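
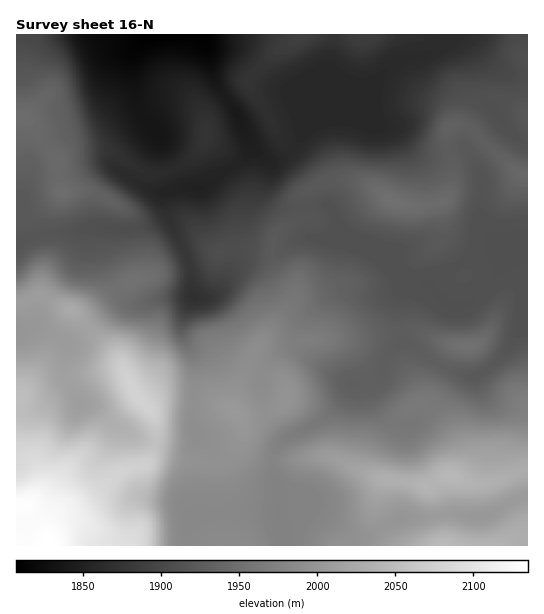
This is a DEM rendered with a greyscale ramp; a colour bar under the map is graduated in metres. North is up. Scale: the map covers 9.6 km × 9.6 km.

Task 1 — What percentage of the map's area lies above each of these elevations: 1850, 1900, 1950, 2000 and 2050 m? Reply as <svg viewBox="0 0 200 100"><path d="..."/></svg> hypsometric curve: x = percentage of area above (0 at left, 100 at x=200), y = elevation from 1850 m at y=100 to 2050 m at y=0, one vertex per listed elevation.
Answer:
<svg viewBox="0 0 200 100"><path d="M189 100l-37-25-69-25-42-25-27-25"/></svg>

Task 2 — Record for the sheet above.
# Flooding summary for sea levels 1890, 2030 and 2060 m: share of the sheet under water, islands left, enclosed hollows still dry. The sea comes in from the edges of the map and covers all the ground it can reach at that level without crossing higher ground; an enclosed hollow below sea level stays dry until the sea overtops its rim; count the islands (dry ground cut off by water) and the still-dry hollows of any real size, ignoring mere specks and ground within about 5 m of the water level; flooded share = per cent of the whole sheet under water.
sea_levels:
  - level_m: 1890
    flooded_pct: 22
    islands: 0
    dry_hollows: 0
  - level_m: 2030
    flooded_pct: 89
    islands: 1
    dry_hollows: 0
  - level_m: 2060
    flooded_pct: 94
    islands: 1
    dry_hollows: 0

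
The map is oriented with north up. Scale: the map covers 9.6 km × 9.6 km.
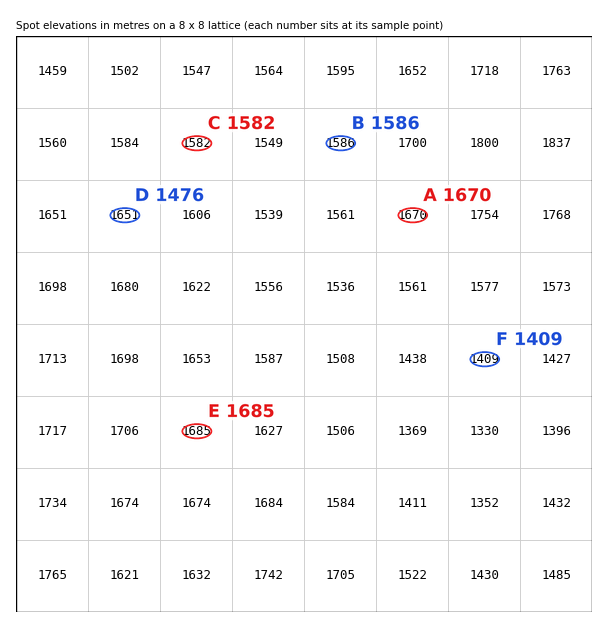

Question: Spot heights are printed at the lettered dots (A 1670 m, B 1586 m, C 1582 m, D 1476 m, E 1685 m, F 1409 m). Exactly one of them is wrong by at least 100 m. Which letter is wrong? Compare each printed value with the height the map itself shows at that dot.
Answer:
D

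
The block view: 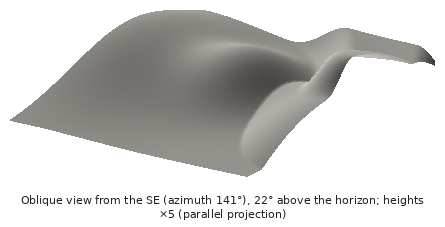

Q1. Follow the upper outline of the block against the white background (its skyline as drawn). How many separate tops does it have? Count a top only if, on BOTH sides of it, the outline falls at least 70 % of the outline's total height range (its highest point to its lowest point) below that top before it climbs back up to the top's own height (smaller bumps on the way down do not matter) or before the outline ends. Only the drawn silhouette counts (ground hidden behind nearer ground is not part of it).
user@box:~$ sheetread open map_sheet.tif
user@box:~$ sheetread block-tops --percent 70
0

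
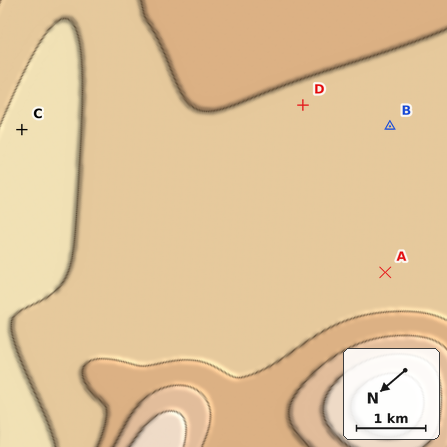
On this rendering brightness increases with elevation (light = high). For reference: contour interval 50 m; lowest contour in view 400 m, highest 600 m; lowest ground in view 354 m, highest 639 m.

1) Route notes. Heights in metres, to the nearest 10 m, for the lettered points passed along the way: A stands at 420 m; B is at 430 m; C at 380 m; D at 440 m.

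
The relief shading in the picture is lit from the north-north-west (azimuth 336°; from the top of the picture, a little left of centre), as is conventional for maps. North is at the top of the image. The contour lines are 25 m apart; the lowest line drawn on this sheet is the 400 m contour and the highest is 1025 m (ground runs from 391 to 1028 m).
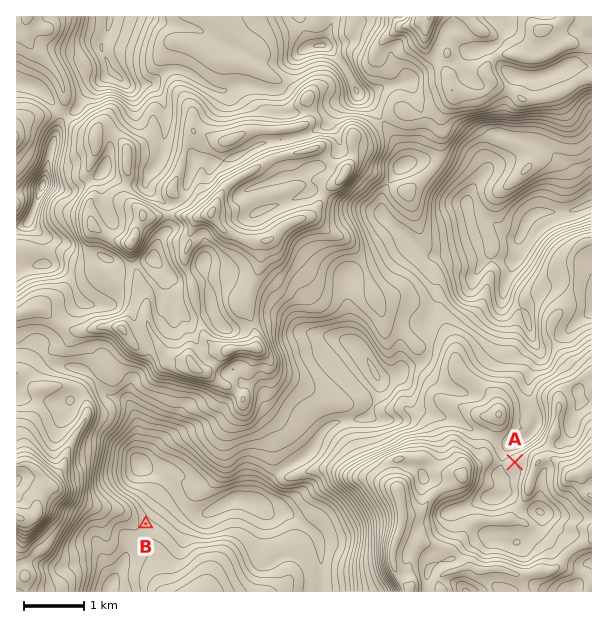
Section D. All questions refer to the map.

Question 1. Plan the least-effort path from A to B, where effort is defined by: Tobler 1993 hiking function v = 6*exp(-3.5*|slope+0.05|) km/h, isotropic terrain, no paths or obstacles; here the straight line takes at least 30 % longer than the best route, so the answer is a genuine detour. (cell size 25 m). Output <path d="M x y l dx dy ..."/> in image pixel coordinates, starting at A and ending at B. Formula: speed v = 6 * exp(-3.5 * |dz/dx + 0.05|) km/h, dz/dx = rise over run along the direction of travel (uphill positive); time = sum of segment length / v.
<path d="M515 462l-3-1-8 0-3-2-13-13-6-3-6 0-9-5-5-4-6-3-15 0-6 3-33 0-18 9-34 0-15 7-9 9-27 14-48 0-72 36-3 0-30 15"/>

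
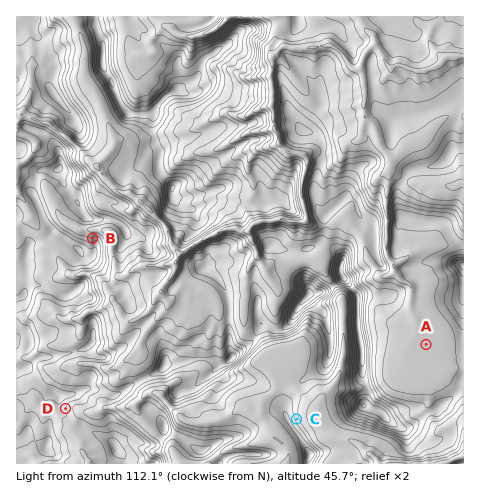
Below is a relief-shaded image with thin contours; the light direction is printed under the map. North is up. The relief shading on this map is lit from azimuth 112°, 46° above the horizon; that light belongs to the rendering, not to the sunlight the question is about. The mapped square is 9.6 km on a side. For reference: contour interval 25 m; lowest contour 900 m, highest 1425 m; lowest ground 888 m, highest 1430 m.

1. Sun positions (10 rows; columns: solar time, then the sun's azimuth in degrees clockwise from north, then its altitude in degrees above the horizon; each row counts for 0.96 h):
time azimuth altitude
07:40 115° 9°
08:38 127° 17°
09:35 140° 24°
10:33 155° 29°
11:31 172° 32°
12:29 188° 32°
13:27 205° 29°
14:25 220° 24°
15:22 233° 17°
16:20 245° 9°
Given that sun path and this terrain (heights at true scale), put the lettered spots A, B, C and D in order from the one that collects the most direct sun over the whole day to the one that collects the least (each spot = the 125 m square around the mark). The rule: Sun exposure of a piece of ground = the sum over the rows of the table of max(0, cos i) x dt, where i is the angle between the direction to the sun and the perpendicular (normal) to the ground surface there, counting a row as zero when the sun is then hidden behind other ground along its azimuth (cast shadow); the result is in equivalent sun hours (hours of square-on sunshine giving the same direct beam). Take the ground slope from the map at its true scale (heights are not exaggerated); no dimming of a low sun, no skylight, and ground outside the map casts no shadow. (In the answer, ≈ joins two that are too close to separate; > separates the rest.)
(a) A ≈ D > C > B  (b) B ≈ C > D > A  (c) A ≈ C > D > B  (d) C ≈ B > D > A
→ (a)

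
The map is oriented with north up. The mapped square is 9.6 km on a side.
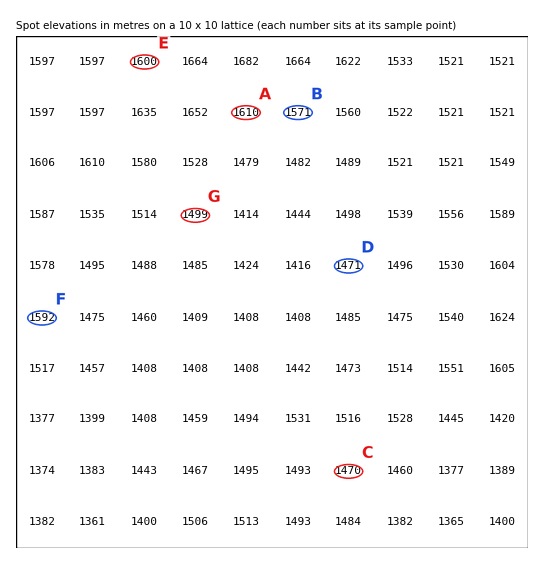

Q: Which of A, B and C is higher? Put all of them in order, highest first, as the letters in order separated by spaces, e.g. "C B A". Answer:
A B C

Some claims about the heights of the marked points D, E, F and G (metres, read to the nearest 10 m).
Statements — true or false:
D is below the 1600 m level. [true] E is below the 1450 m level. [false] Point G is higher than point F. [false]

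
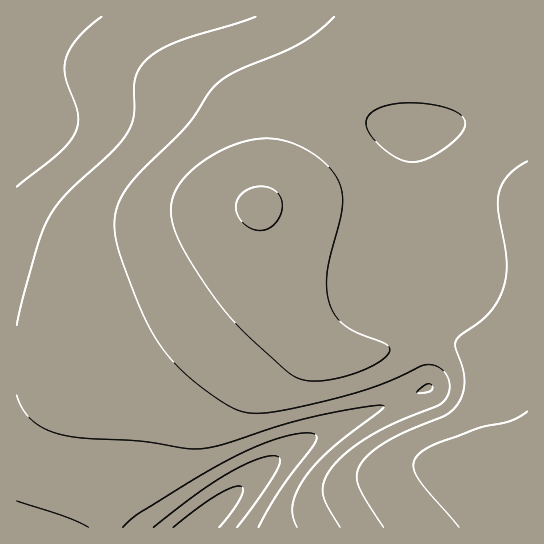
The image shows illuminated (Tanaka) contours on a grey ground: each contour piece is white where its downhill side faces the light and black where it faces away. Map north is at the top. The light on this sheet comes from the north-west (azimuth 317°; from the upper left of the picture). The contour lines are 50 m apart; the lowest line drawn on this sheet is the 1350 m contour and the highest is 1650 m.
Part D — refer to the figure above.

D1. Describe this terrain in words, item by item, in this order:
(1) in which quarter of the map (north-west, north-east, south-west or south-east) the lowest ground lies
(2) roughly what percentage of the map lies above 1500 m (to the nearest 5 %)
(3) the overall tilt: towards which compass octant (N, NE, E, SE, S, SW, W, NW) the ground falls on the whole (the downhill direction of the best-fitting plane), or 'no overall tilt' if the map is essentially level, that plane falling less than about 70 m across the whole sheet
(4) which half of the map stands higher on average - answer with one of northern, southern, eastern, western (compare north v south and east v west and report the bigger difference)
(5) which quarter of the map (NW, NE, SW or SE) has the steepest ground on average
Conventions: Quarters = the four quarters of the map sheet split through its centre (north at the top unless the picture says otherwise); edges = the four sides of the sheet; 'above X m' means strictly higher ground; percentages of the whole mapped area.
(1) The lowest point lies in the south-west quarter of the map.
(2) Ground above 1500 m makes up about 80 % of the sheet.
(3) The general tilt is down to the west (the land rises towards the east).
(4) The eastern half stands higher on average than the western half.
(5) The steepest ground, on average, is in the south-east quarter.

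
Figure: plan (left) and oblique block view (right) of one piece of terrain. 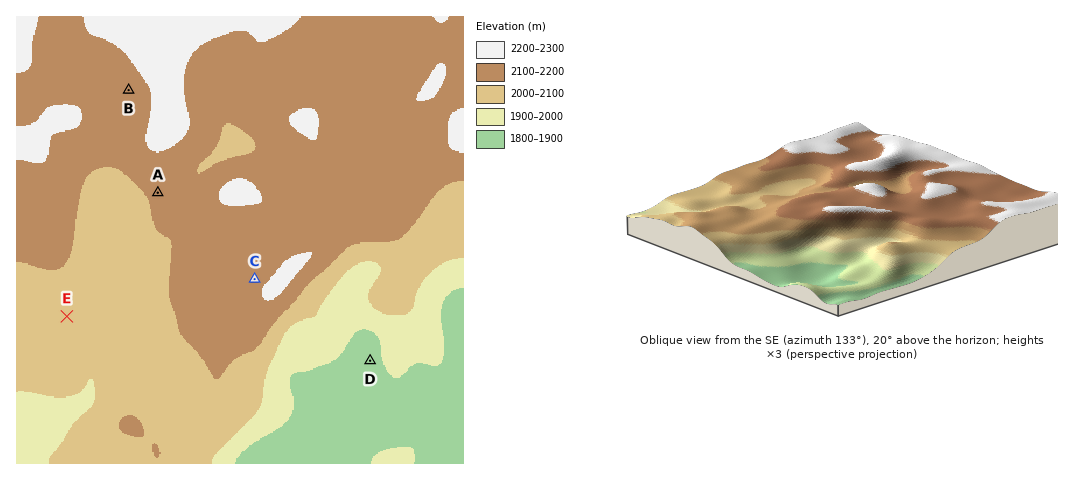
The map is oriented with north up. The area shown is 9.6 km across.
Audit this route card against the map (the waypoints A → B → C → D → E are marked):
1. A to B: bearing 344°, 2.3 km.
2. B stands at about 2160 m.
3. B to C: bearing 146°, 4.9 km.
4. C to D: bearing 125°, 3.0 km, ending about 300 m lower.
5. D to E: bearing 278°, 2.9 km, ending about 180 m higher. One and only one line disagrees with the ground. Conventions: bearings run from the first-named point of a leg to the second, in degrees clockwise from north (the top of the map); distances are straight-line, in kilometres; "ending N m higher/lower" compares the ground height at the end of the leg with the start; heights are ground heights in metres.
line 5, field distance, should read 6.6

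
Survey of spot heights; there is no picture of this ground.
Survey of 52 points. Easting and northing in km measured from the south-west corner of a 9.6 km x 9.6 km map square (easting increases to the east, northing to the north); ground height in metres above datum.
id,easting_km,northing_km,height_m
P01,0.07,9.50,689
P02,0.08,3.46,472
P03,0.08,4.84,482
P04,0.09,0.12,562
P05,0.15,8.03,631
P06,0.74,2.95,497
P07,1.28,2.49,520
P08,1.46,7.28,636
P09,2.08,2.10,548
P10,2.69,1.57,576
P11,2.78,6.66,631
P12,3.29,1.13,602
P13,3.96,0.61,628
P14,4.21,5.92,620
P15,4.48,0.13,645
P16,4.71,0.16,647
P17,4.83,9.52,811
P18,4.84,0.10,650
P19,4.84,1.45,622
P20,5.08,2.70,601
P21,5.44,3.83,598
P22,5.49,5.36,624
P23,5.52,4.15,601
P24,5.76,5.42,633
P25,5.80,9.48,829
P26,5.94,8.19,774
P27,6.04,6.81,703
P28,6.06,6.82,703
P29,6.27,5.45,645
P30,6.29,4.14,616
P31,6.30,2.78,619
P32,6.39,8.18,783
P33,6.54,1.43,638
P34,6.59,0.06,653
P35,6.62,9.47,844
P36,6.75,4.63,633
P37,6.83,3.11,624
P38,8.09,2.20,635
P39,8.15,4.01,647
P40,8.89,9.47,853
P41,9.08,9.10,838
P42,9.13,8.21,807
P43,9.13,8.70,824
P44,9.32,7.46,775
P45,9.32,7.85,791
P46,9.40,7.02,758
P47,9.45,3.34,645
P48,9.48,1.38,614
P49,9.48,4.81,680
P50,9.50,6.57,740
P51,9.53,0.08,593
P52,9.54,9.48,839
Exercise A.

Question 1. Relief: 470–860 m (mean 645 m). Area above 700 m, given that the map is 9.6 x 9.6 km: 22.7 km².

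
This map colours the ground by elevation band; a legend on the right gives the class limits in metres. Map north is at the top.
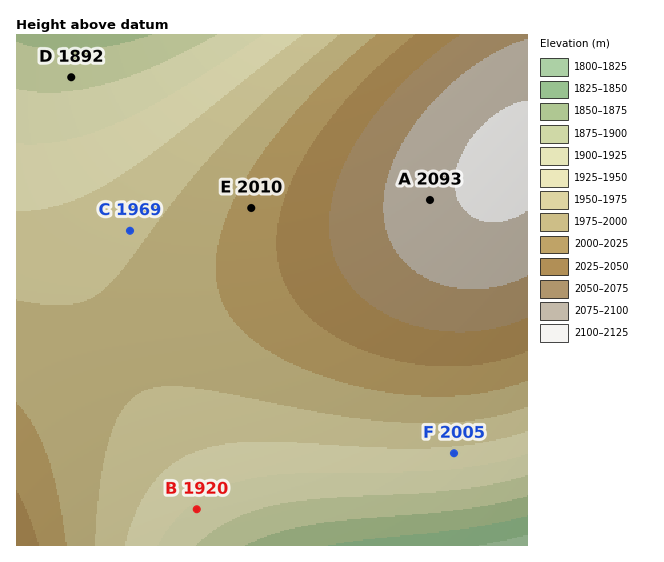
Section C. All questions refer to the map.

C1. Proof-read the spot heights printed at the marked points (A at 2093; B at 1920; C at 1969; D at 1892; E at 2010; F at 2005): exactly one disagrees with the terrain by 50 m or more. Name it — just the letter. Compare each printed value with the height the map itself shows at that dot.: F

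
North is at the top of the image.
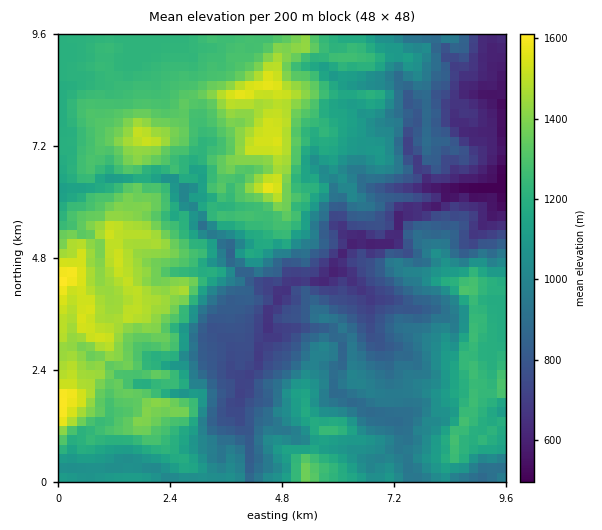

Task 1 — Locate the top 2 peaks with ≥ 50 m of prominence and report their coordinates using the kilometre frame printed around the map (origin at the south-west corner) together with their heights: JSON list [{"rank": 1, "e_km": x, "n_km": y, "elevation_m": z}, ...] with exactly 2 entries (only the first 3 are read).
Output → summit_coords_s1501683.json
[{"rank": 1, "e_km": 4.56, "n_km": 6.34, "elevation_m": 1609}, {"rank": 2, "e_km": 3.94, "n_km": 8.36, "elevation_m": 1588}]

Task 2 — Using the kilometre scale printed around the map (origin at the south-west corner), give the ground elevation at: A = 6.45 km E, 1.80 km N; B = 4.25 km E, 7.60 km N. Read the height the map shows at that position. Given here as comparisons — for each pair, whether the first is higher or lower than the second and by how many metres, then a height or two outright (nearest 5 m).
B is higher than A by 580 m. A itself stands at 910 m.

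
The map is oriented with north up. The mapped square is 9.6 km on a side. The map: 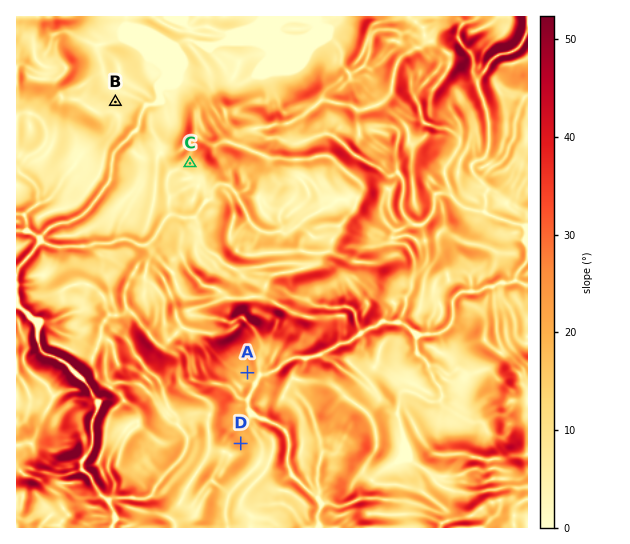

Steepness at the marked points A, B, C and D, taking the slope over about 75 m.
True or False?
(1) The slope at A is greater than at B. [True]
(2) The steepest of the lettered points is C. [False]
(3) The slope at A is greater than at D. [False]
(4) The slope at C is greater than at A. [False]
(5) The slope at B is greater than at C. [False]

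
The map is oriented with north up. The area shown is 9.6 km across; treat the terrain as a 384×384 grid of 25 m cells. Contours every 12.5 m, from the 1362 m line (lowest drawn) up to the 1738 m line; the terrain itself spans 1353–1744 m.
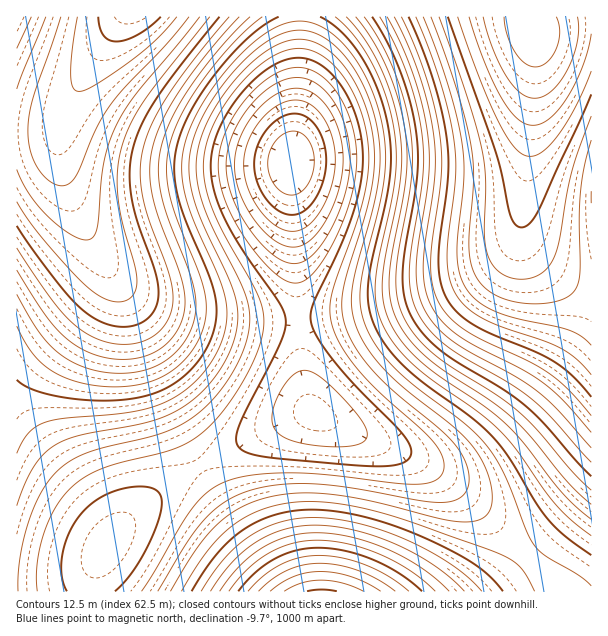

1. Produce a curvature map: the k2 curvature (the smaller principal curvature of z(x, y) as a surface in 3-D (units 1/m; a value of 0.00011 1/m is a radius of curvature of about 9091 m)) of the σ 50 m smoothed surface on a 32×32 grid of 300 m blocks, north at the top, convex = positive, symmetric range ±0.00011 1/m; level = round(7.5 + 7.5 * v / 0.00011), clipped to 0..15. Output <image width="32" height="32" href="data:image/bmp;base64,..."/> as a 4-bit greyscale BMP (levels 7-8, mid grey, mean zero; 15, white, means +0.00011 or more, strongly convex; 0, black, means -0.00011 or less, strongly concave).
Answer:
<image width="32" height="32" href="data:image/bmp;base64,Qk12AgAAAAAAAHYAAAAoAAAAIAAAACAAAAABAAQAAAAAAAACAAATCwAAEwsAABAAAAAAAAAAAAAAABEREQAiIiIAMzMzAERERABVVVUAZmZmAHd3dwCIiIgAmZmZAKqqqgC7u7sAzMzMAN3d3QDu7u4A////AFVURENFVniau6mYZVRERERVVURDNFZniZmZh2VEMzREZVVEQzRFVniIh2ZUMzMzRGZVVEMzRFVnd3ZUQzMzNEVmZlVEMzNEVmZVQzIiMzRVZmZlRDMzNEVVQzIiIjNFVlZmZVQzMjMzQzIhERI0RWdVVmZUQyIiIyIRAAESNFZ4VVVmVUMzIjMiEQARI0VmeFVWZmZVRDNEMyISIzRVZndFVmd3ZlVEREMyIzRVVWZnRVZ3iHdlVUQzMzRWZmZmZlVneImIdlVDIzRFZ4d2ZmZWZ4mZmHZUMiI0VniYh2ZVVniaqqmHVDESNGeKqph2VWeJmqqph1QhAjVnm7uph2VniJmqqYZTIAI1aJu7uodld4iImZmGUxABNWiauqqYdXd3eIiIdkMQATVomqqZmHaId3d3d3ZCEAE1Z4mZmYh2iHd3ZmZlQgABNGeIiIiHdoiHdmZVVUIAATRmd3d3d3aYh3ZVREQyAAE0VmZmZ3dmmYd2VDMzIgABJEVVVmZmZZmHZlQzMyIAACREVVZmZmaZh3ZVREMyAAAkRVVmZ3d2mIdmZVVUQgAAJFVWZ3d3d4h3ZmZmVUIAACRVZnd4iIiId2ZmZmZCEAEkVmd3iJmYh3d3d3d2QxABJFZneImZmXd3d3iIdlMQASRWZ4iZqqp3d3iJmHZTIAE0VmeImau6"/>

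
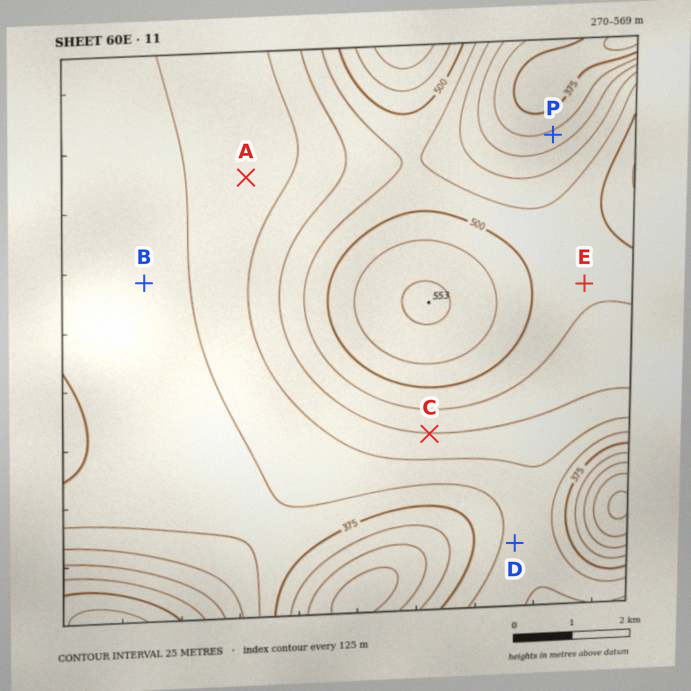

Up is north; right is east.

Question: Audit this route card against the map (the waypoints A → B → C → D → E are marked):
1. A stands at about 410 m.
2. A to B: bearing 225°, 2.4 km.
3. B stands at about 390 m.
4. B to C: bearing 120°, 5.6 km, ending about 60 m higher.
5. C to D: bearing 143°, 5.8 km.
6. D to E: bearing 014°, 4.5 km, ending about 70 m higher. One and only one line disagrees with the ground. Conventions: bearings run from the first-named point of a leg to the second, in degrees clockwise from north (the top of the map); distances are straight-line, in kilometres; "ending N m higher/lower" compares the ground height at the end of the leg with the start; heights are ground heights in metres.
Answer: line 5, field distance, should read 2.4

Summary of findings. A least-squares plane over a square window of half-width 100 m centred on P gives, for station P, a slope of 5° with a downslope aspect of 336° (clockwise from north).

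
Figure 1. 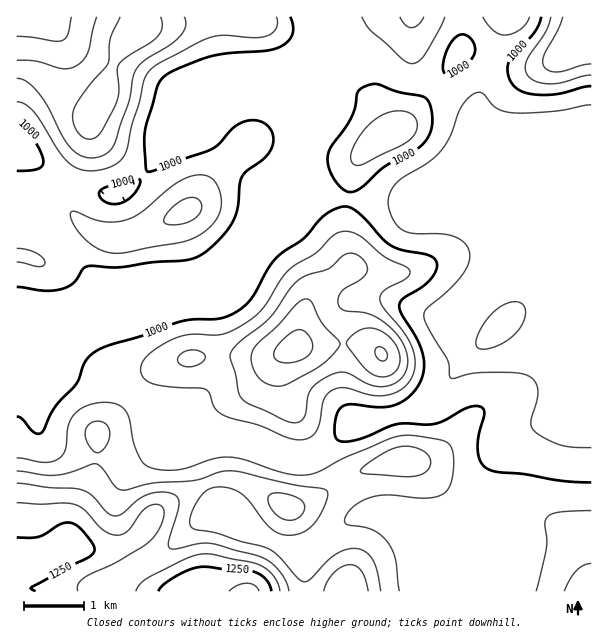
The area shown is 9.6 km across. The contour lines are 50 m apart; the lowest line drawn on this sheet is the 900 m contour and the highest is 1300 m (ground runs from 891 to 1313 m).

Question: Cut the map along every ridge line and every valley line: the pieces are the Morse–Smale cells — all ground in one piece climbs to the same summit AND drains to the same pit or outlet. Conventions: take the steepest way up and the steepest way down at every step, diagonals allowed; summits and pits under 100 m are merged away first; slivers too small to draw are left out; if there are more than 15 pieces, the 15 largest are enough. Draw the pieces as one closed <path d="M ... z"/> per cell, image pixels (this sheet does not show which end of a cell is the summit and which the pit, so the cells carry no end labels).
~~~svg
<path d="M506 16l-107 0-21 10-14 18-17 16-42 16-17 10 8 10 8 17-8 51-6 22 52 13 59 3 21 10 10 0 26-6 34 0 8-3-6 7 0 8 10 39 0 10-54 51 0 12 2 11 8 16 6 6-9 6-15 21-14 14-14 6-36 10-22 2-33 29-17 7-21-1-24-11-21-6-31-1-15 3 4 16 18 45 7 9-11 2-12 6-41 36-25 14-21 14-4 4 1 4 482-1 0-441-13 0-31 6-14 7-19 23-6-8-23-17-10-36 0-18z"/><path d="M398 16l-381 0-1 320 8 1 26-5 49-19 24-13 81-4 20-6 10-14 7-21 49-72 5-12 9-58-8-17-8-10 17-10 42-16 17-16 14-18z"/><path d="M294 186l-4 0-8 8-14 24-27 37-7 21-10 14-20 6-81 4-34 18-53 18 6 5 8 15 15 11 42 12 24 13 13 11 35 36 9 5 21-5 21 0 18 3 37 15 21 1 17-7 33-29 22-2 36-10 14-6 14-14 15-21 9-6-6-6-8-16-2-11 0-12 54-51 0-10-10-39 0-8 4-4-40 0-26 6-10 0-21-10-59-3z"/><path d="M27 337l-11 1 0 253 92 1 1-4 16-12 40-24 35-32 12-6 11-2-7-9-24-61-6 2-16-10-11 5-18 13-16 6-32 0-28-7-15-7-12-15 4-49-6-26z"/><path d="M591 16l-84 0-2 2-27 83-2 24 10 36 23 17 6 8 19-23 14-7 44-7z"/><path d="M35 336l-10 0 5 3 2 6 10 35-4 49 12 15 15 7 21 6 39 1 16-6 24-16 10-1-31-32-13-11-24-13-42-12-15-11-8-15z"/>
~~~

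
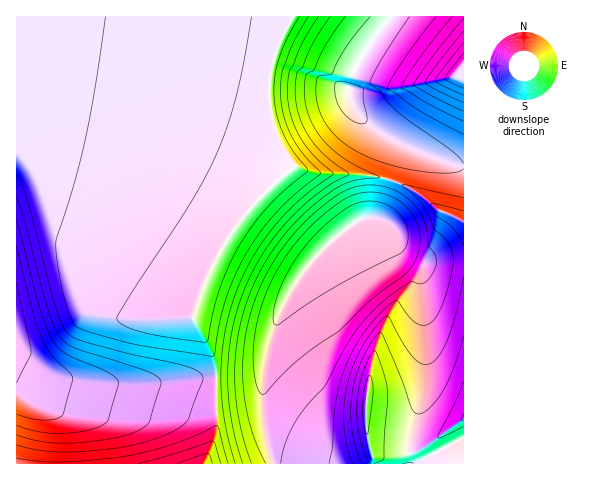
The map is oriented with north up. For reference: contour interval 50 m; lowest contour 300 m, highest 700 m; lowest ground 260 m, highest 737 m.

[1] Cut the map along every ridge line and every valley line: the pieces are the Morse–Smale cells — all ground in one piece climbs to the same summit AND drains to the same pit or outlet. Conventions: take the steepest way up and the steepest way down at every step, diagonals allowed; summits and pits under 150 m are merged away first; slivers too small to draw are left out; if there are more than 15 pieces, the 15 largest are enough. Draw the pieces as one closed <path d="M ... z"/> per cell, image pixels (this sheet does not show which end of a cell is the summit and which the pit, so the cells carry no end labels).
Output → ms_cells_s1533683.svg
<path d="M389 16l-373 1 0 135 73 16 49 16 47 23 28 20 13 14-20 37-13 36 0 6 17 28 6 19 1 58-3 13-10 26 69-1-10-45 0-41 7-37 12-32 10-20 17-23 26-27 23-18 18-3 6-9 13-39 3-22-5-6-17-11-17-14-7-11-4-17 9-24 31-44z"/><path d="M21 152l-5 1 0 310 187 1 8-16 6-23-1-58-6-19-17-28 0-6 13-36 20-36-1-4-40-31-47-23-49-16z"/><path d="M396 141l-2 0 4 6 0 13-18 53-4 4-15 2-13 8-33 31-23 30-16 34-8 27-5 28 0 41 10 46 191-1 0-297-31-9z"/><path d="M463 16l-73 0-33 48-9 24 5 20 7 8 16 14 36 19 46 16 6 0z"/>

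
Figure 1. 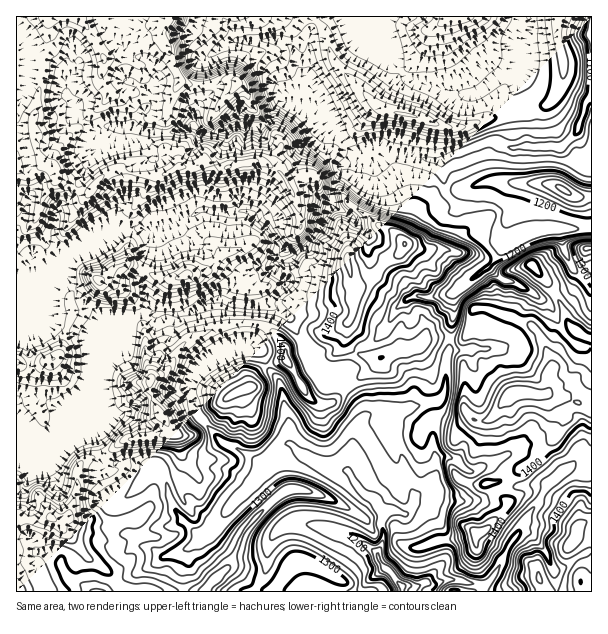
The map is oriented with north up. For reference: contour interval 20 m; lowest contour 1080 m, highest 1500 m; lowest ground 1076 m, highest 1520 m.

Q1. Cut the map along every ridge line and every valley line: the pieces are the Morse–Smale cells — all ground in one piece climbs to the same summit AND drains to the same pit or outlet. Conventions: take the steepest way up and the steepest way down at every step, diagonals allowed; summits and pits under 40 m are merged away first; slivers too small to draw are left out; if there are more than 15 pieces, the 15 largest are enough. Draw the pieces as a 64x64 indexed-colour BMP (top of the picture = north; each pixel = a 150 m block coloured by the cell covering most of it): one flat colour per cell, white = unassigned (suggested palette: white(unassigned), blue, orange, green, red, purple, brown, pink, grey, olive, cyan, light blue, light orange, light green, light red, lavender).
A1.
<image width="64" height="64" href="data:image/bmp;base64,Qk12CAAAAAAAAHYAAAAoAAAAQAAAAEAAAAABAAQAAAAAAAAIAAATCwAAEwsAABAAAAAAAAAA////ALR3HwAOf/8ALKAsACgn1gC9Z5QAS1aMAMJ34wB/f38AIr28AM++FwDox64AeLv/AIrfmACWmP8A1bDFAJmZmZmZkDMzMzMzMzM2ZmZmZmZmZmZmZmZmAAAAAAAAmZmZmZmfMzMzMzMzMzZmZmZmZmZmZmYAAAAAAAAAAACZmZmZmf//MzMzMzMzM2ZmZmZmZmZmZmAAAAAAAAAAAJmZmZn/////MzMzMzMzZmZmZmZmZmZmYAAAAAAAAAAAmZmZn///////MzMzMzNmZmZmZmZmZmZmAAAAAAAAAACZmZmf////////MzMzM2ZmZmZmMzZmZmAAAAAAAAAAAJmZmf////P///8zMzMzNmZmZjMzNmZmYAAAAAAAAAAAmZmf////MzMz8zMzMzMzNjMzMzM2ZmZgAAAAAAAAAACZmZn///8zMzMzMzMzMzMzMzMzMzZmZgAAAAAAAAAAAJmZmf///zMzMzMzMzMzMzMzMzMzZmZgAAAAAAAAAAAAmZmZn///MzMzMzMzMzMzMzMzMzZmZgAHd3cAAAAAAAAJmZmf///zMzMzMzMzMzMzMzMzZmZmcAd3d3RAAAAAAAmZmZ////8zMzMzMzMzMzMzMzZmZmZ3d3d3d0RERAAAAJmZn/////MzMzMzMzMzMzMwBmZmZ3d3d3d3d0REQAAAmZmZ///zMzMzMzMzMDMzMAAGZmZnd3d3d3d3dEREAAAJmZmZMzMzMzMzMzAAAzAAAAZmZmd3d3d3d3d3REREAAmZmZiDMzMzMzMwAAAAAAAABmZmd3d3d3d3d3d0REQAAJmZmIiIiDMzMwAAAAAAAAAAZmZ3d3d3d3d3d3dERAAACZmYiIiIgzMwAAAAAAAAAABmZnd3d3d3d3d3d3REAAAJmZmIiIgzMwAAAAAAAAAAAAZmd3d3d3RHd3d3dEQAAAmZmYiIiIMzAAAAAAAAAAAAAAAAd3d3RER3d3dERLALu5mZiIiIiIMAAAAAAAAAAAAAAAAAB3dEREd3d0REu7u7u5mIiIiIgAAAAAAAAAAAAAAAAAAAd0RERERERES7u7u7mYiIiIiAAAAAAAAAAAAiAAAAAAB3RERERERERLu7u7u5iIiIiIgAAAAAAAAAIiIgAAAAAHdEREREREREu7u7u7mIiIiIiIAAAAAAAAIiIiIAAAAAd0RERERERES7u7u7u4iIiIiIiIAAAAAAAiIiIiIAAAB3RERERERERLu7u7u7uIiIiIiIiIAAAAAiIiIiIiIgAHdEREREREREu7u7u7u4iIiIiIiIiAAAACIiIiIiIiIiRERERERERES7u7u7u7uIiIiIiIiIAAACIiIiIiIiIiJERERERERERLu7u7u7sAiIiIiIiIgAACIiIiIiIiIiIiREREREREREu7u7uwAAAAAAAIiIiAACIiIiIiIiIiIiJERERERERES7u7uwAAAAAAAAAAAAACIiIiIiIiIiIiIkRERERERERLu7uwAAAAAAAAAAAAAAAiIiIiIiIiIiIiREREREREREu7u7AAAAAAAAAAAAAAAAIiIiIiIiIiIiIkREREREREARG7sAAAAAAAAAAAAAAAIiIiIiIiIiIiIiIkREREREABERGwAAAAAAAAAAAAAAAiIiIiIiIiIiIiIiJEREREQAEREREAAAAAAAAAAAAAABEiIiIiIiIiIiIiIiREREQAARERERAAAAAAAAAAAAAAERIiIiIiIiIiIiIiJERERAABERERERAAAAAAAAAAAAARESIiIiIiIiIiIiIkREREAAEREREREQAREAAAAAAAAREREiIiIiIiIiIiIiqqqqqqoREREREREREREAAAAAARERESIiIiIiIiIiIiKqqqqqqhEREREREREREREREREREREREiIiIiIiIiIiKqqqqqqqERERERERERERERERERERERESIiIiIiIiqqqqqqqqqqoRERERERERERERERERERERERIiIiIiIiKqqqqqqqqqqhERERERERERERERERERERERESIiIiIiIqqqqqqqqqqqERERERERERERERERERERERERIiIiIiIqqqqqqqqqqqoRERERERERERERERERERERERESEiIiIiqqqqqqqqqqqhEREREREREREREREREREREREREREiJVVaqqqqqqqqqqERERERERERERERERERERERERFVEVVVVVVVqqrKqqqqoRERERERERERERERERERERERFVVVVVVVVVVVXMzMzMqhERERERERERERERERERERERFVVVVVVVVVVVVVzMzMyqERERHd3d0REREREREREREREVVVVVVVVVVVVVzMzMzMoREREd3d3dEREREREREREREVVVVVVVVVVVVVXMzMzMyhEREd3d3d3RERERERERERERVVVVVVVVVVVVVczMzMzKERER3d3d3dERERERERERERVVVVVVVVVVXuVVXMzMzMwRER3d3d3RERERERERERERFVVVVVVVXu7u7uVVzMzMzBERHd3d3REREREREREREREVVVVVVV7u7u7u7lXMzMzMEREd3d3d0RERERERERERERVVVVVV7u7u7u7u7szMzMwR3d3d3d3RERERERERERERFVVVVVXu7u7u7u7uzMzMzB3d3d3d3REREREREREREREVVVVVVe7u7u7u7u7MzMzMHd3d3d3dERERERERERERERVVVVVe7u7u7u7u7uzMzMzd3d3d3d0RERERERERERERFVVVVV7u7u7u7u7u7MzMzN3d3d3d3RERERERERERERERVVVVXu7u7u7u7u7szMzM"/>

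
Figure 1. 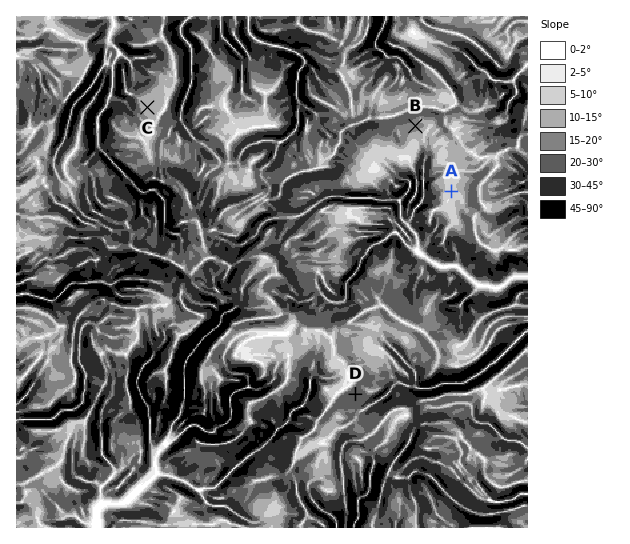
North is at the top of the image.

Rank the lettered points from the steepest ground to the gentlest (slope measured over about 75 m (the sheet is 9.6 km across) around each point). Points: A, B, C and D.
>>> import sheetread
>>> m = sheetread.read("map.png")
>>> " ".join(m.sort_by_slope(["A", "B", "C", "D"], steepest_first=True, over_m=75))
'D B C A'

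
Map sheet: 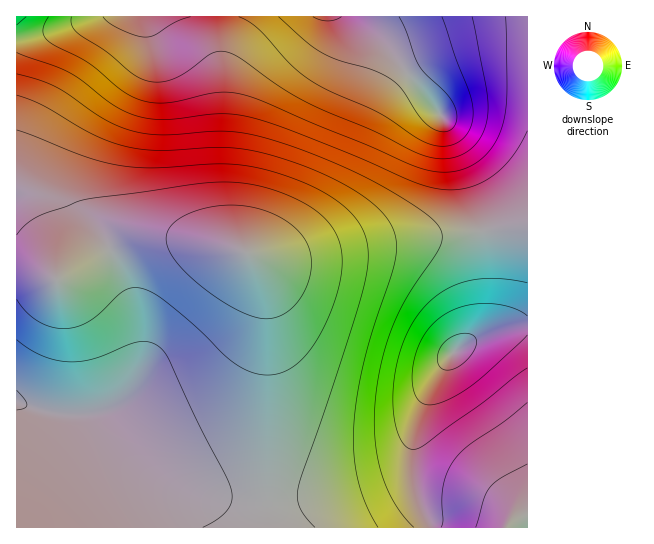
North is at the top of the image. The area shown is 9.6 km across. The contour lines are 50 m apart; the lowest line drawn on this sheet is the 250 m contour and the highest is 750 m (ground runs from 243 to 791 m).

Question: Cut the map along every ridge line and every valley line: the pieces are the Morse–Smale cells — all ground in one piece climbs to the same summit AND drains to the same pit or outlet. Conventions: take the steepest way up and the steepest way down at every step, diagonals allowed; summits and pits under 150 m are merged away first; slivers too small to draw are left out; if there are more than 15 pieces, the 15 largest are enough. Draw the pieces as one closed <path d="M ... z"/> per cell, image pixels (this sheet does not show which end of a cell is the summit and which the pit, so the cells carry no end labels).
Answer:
<path d="M527 16l-511 1 1 511 251-1-1-228-7-29-9-15 14 4 25 0 95-18 142-14z"/><path d="M527 227l-142 14-95 18-25 0-14-4 9 15 7 29 2 229 237 0 7-7 15-6z"/><path d="M527 516l-14 5-6 6 20 1z"/>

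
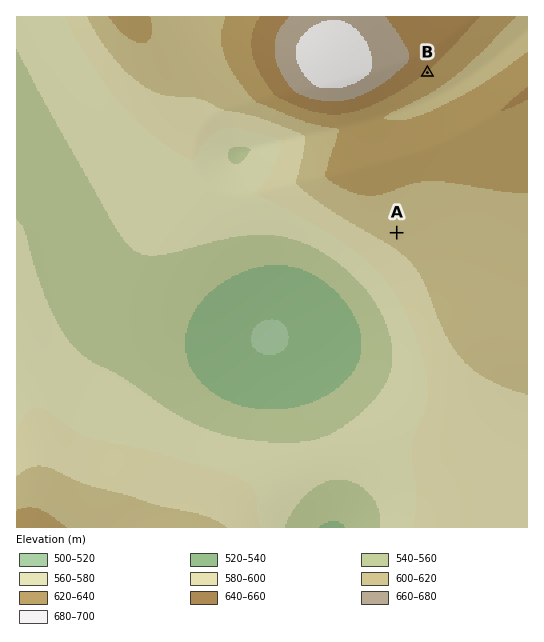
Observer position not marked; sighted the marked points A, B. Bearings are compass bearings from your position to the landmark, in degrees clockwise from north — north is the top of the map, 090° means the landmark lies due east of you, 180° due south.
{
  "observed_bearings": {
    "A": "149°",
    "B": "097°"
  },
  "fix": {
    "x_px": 290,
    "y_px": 56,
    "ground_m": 675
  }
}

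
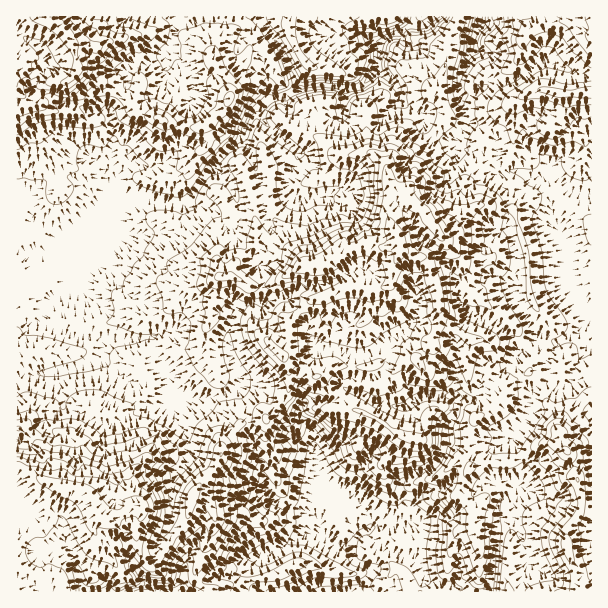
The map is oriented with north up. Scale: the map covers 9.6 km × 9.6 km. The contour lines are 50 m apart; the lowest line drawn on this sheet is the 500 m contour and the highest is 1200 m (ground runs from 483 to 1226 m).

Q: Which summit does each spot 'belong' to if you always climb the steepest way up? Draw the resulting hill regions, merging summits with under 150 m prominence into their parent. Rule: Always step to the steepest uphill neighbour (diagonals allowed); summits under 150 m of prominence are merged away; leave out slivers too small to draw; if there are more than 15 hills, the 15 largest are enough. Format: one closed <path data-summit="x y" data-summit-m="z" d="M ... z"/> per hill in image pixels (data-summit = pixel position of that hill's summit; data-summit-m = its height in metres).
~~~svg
<path data-summit="102 516" data-summit-m="1226" d="M551 170l-11 8-6 0-19-8-9 0-7 6 1 6 10 13-2 29 9 31 0 44 18 34 5 3-12 13-16 13-9 2-11-3-5 5-9 30-5 4-16-1 0 11-12 18 0 16-6 15-16 13-9 2-12 8-2 12 6 12 9 7 1 9-14 6-31 0-11 6-10 14-24-16-4-10-5-5-24-12-15-3-8-8-5-8-3-22-12-33-2-14-6-18-6-11-15 8-33 1-9 5-8 0-5-4 2-26-11-19-5-16-41 0-9 3-4-3-30-3-23-6-8-7 5-6 4-13 5-6 8-1 7-5 13-30 36-36 8-18-63 26-21 21-22-1-1 339 469 1 5-10 3-16 3-53 3-10 7-9 12-7 5-8 0-14-11-22 0-5 17-24 1-16 16-18 12 8 5 0 9-9 15 0 5-2 0-185-11 1-14-6z"/><path data-summit="396 234" data-summit-m="1192" d="M285 96l-13 2-15 10-10 12-5 17 11 22 5 21-4 4-20 5 4 14 0 7-2 2-15 4-11-6-13-2-8-4-10 1-26-5-18 0-7 4-7 6-6 14-36 36-13 30-7 5-8 1-5 6-4 13-5 6 8 7 23 6 30 3 4 3 9-3 41 0 5 16 11 19-2 26 5 4 8 0 9-5 33-1 15-8 6 11 6 18 2 14 12 33 3 22 5 8 8 8 15 3 24 12 5 5 4 10 24 16 5-9 16-11 31 0 14-6-1-9-9-7-6-12 2-12 12-8 9-2 16-13 6-15 0-16 12-18 0-11 16 1 5-4 9-30 5-5 11 3 9-2 16-13 12-13-5-3-13-24-6-16 1-38-9-31 2-29-10-13-1-6 6-6-10-16-36-4-3-10-13 0-8-2-9-10-2-14-7-5-10-3-8-8-18 23-30 1-9-8-6 6-34-2-14-11z"/><path data-summit="50 17" data-summit-m="1200" d="M258 16l-241 0-1 235 23 2 21-21 75-32 18 0 26 5 7-1 28-42 27-24 9-24 19-14 18-4 11-9-20-42z"/><path data-summit="591 17" data-summit-m="1065" d="M591 16l-111 0 0 8-8 17 0 10-10 18-4 11 0 13 8 24 0 8-9 15 0 7 2 3 36 4 11 16 15 2 13 6 6 0 11-8 16 17 14 6 10-1z"/><path data-summit="567 546" data-summit-m="1078" d="M591 378l-19 1-9 9-5 0-12-8-16 18-1 16-17 24 0 5 11 22 0 14-5 8-18 13-2 7-4 48-4 27-4 10 106-1z"/>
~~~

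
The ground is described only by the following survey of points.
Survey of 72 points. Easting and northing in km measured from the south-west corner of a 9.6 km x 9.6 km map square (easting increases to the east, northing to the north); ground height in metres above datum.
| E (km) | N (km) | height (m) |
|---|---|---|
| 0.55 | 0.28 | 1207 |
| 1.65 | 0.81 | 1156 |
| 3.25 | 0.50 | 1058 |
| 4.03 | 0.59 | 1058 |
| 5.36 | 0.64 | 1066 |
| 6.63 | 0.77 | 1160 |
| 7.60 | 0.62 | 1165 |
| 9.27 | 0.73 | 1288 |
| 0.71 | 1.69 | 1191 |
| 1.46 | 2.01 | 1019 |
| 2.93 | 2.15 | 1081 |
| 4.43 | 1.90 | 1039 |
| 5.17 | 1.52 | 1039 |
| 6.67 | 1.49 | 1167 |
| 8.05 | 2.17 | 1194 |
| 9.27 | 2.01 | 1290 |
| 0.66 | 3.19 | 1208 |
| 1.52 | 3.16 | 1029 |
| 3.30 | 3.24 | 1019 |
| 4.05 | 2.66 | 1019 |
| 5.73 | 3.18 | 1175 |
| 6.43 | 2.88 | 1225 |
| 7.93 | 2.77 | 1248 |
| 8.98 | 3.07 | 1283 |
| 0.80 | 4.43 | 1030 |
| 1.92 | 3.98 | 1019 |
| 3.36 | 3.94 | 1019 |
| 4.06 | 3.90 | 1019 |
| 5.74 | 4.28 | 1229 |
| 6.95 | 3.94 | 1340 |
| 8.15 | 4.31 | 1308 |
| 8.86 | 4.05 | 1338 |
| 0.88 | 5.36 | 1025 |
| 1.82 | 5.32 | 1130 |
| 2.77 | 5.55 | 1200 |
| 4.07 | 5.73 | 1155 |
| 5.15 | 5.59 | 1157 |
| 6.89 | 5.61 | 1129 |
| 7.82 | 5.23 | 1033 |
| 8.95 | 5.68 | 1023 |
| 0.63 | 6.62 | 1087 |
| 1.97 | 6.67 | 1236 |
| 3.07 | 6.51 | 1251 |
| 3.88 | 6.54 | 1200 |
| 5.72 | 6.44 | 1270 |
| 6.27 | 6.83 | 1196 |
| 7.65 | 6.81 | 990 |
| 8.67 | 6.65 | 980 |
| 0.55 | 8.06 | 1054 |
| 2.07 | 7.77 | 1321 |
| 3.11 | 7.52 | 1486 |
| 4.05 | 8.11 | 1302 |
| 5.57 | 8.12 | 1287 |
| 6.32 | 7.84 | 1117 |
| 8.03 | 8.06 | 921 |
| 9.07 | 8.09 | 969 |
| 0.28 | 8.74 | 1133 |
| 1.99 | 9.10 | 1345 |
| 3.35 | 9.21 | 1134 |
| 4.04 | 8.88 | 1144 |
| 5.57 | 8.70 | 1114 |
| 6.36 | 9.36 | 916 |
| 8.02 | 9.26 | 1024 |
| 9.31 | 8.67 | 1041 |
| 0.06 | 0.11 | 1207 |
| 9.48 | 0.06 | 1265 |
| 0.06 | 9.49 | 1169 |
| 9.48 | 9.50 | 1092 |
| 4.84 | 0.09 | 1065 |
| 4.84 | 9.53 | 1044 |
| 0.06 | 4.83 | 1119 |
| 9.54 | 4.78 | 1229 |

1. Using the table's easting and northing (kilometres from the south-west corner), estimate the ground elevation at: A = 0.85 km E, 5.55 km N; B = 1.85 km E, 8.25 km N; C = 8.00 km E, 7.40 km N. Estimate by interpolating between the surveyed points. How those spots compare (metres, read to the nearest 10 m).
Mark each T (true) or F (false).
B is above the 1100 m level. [T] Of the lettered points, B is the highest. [T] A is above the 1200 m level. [F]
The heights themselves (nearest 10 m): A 1010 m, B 1280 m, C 970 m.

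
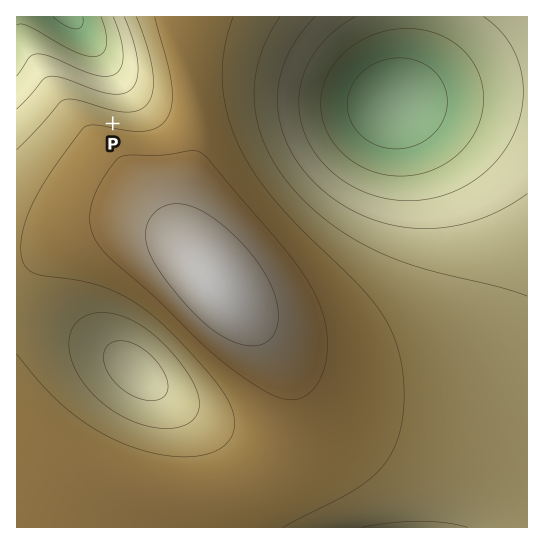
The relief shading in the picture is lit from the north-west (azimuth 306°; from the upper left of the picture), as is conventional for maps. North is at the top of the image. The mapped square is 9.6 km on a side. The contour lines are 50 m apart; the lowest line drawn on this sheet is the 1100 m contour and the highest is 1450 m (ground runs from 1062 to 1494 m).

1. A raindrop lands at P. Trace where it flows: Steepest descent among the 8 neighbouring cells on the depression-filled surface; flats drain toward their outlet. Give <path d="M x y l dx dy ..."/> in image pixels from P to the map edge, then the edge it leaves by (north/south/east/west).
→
<path d="M113 123l0-49-14-17-2-6-8-9-3-5-16-20"/>
exit: north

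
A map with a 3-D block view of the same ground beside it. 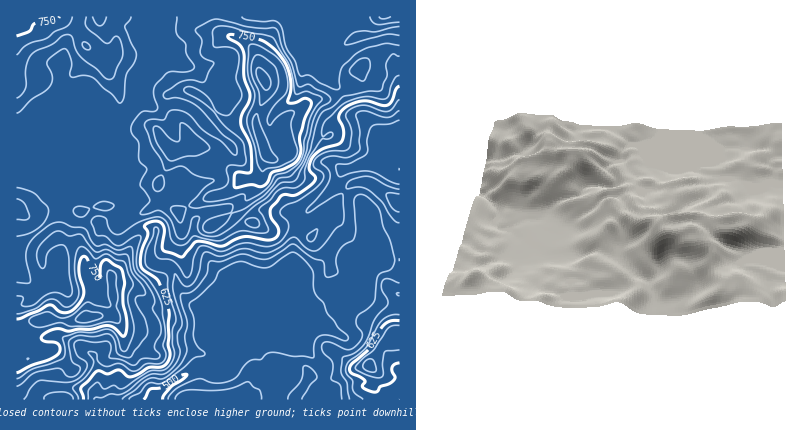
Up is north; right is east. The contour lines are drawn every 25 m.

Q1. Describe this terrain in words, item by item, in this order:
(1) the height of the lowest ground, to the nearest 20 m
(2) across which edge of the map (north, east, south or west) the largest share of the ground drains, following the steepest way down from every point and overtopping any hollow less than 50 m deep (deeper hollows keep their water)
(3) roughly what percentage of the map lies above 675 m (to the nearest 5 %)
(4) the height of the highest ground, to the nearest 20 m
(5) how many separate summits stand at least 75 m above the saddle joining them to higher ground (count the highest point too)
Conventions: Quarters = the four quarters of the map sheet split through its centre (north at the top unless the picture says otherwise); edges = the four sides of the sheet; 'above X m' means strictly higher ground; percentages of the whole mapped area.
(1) The lowest point is down at roughly 480 m.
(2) The largest share of the runoff leaves by the southern edge.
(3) About 40 % of the map lies above 675 m.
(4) About 840 m is the highest elevation on the sheet.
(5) Counting only tops that stand 75 m proud, the map has 4 summits.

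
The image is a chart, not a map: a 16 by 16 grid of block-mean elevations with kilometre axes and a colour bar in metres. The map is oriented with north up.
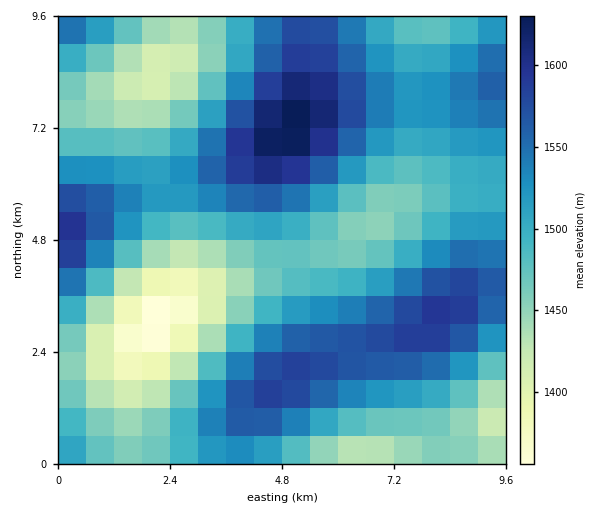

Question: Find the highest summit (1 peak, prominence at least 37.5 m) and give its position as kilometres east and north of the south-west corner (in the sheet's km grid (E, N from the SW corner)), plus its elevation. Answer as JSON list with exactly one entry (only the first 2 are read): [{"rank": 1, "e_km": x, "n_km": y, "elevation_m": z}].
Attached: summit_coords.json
[{"rank": 1, "e_km": 4.96, "n_km": 7.21, "elevation_m": 1635}]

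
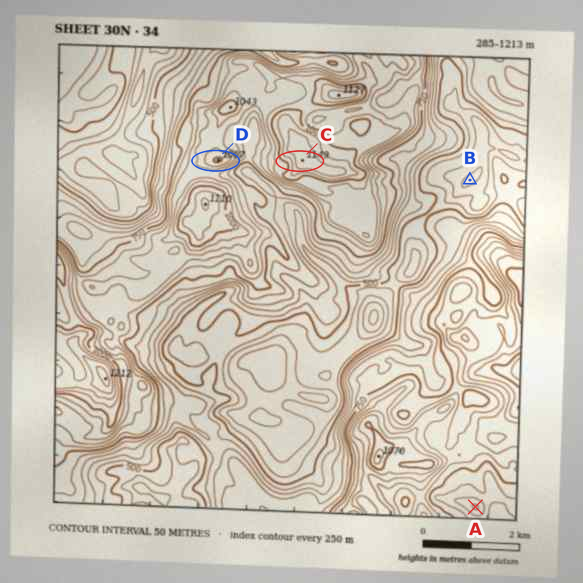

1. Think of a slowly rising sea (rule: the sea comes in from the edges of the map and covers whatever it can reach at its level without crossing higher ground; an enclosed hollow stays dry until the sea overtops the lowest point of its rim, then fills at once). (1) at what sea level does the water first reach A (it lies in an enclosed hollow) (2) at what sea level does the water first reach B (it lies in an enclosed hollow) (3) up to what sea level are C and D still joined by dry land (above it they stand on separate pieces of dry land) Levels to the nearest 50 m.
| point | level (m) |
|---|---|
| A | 650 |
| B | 400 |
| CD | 950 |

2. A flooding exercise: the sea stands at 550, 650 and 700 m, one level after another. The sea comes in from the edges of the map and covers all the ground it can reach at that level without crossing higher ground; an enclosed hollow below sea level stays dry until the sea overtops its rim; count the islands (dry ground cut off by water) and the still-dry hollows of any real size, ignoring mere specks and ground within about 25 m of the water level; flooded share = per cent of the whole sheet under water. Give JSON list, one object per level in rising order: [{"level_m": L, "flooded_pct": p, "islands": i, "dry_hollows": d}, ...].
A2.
[{"level_m": 550, "flooded_pct": 30, "islands": 0, "dry_hollows": 0}, {"level_m": 650, "flooded_pct": 44, "islands": 0, "dry_hollows": 1}, {"level_m": 700, "flooded_pct": 51, "islands": 0, "dry_hollows": 0}]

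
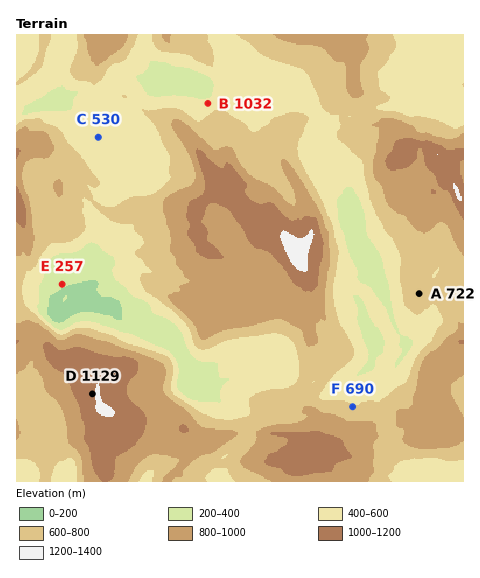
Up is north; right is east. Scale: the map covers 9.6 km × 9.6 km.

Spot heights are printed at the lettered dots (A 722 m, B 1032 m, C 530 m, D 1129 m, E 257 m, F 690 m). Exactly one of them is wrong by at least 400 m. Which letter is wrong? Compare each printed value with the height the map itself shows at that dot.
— B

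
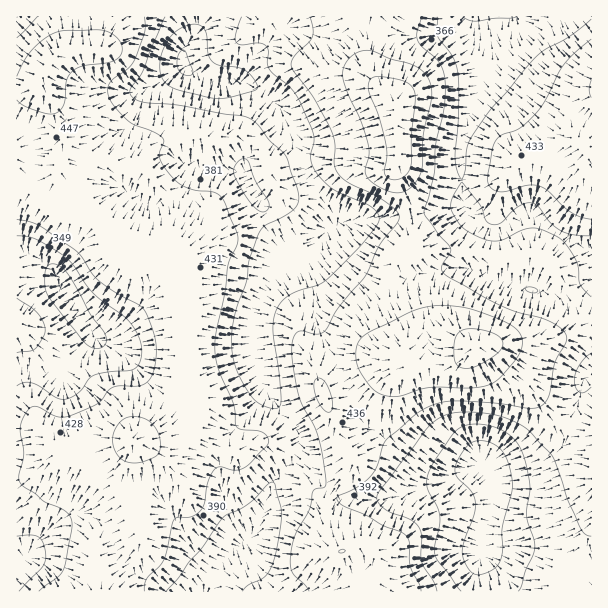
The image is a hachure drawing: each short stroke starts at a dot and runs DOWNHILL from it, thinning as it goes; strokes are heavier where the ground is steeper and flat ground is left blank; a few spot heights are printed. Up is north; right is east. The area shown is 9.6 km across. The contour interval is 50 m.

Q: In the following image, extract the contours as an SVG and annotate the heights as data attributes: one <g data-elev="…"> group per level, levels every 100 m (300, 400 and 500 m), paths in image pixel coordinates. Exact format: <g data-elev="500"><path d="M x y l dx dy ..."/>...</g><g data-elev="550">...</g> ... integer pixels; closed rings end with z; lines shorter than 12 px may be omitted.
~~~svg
<g data-elev="300"><path d="M461 591l-23-30-3-6 0-9 4-19 1-11-3-9-9-18-1-9 6-16 20-30 9-7 14-3 18 3 16 8 9 11 7 18 4 24-3 28 7 23 1 9-2 7-8 17-4 15-3 4"/><path d="M95 348l-6-2-6-5-35-45-3-8 0-12 1-7 4-5 7 1 9 7 12 18 12 24 15 19 2 6-2 5-4 4z"/><path d="M210 98l-37-10-8-5-4-8-1-15 6-16 8-11 14-8 10 0 6 4 3 7 1 18 5 8 6 3 17 2 7 2 8 6 6 11 0 3-2 1-22 7-12 2z"/><path d="M516 17l-40 4-6-1-7-3"/></g><g data-elev="400"><path d="M144 591l2-12 14-13 4-8 9-37 4-4 15-1 9-6 4-7 3-21 5-11 6-4 15 3 9-2 7-4 16-17 3-6-2-4-5-5-20-2-6-4-3-22-13-30-4-15-1-23 10-45 3-24 10-27-1-7-12-30-4-6-5-4-24-3-9-4-7-5-10-11-6-11-1-6 5-10-1-5-9-6-25-10-14-15-6-11-1-7 2-6 19-15 6-10 10-26 0-15"/><path d="M421 591l-2-7-8-17-2-24-3-7-7-5-16-6-18-10-22-9-5-5-1-4 19-9 12-9 9-12 6-21 3-6 30-26 13-8 14-4 13-1 41 2 33 5 6 0 6-2 7-10 6-33 10-19 2-6-4-8-11-7-12-5-25-7-16-6-49-27-8-8 0-6 8-12 0-4-12-14-13-18-1-4 10-39 2-29 8-39 1-24-2-10-3-8-18-16-4-6-1-8 4-16"/><path d="M17 219l12 2 9 4 34 23 8 7 12 18 7 8 17 12 25 14 5 5 5 12 5 23 0 13-3 12-4 8-5 4-7 2-17 0-7 1-5 4-11 13-29 12-12 0-21-10-6 3-6 8-3 11 4 25-5 21 1 8 3 4 12 8 9 7 22 11 4 4 2 6-1 9-8 39-6 8-18 13"/><path d="M591 39l-16 14-11 12-19 36-11 14-15 13-16 6-6 5-5 10-5 30 4 9 7 4 9-1 21-6 12 1 8 5 22 21 9 4 12 3"/><path d="M37 17l-20 21"/><path d="M310 17l3 12 0 7-4 6-15 14-3 6 0 4 23 32 17 31 4 14-1 19 2 8 4 6 7 6 28 13 14 9 8 8 2 6-2 6-18 22-14 30-27 32-12 22-5 3-4 1-14-3-4 0-4 4-2 5-1 19 6 33 4 13 15 29 5 19 4 27-2 7-9 2-2 3-3 17-14 24-5 18-1 12 2 9 13 13 4 6"/></g><g data-elev="500"><path d="M461 368l6 0 7-1 20-11 8-8 1-4-1-5-8-6-14-3-12-1-8 3-5 7-1 15 2 9z"/><path d="M389 179l7 1 6-2 6-5 3-6 0-32 4-40-3-8-7-5-15-4-15-1-6 4-1 8 11 27 6 22 2 17-3 18 2 3z"/></g>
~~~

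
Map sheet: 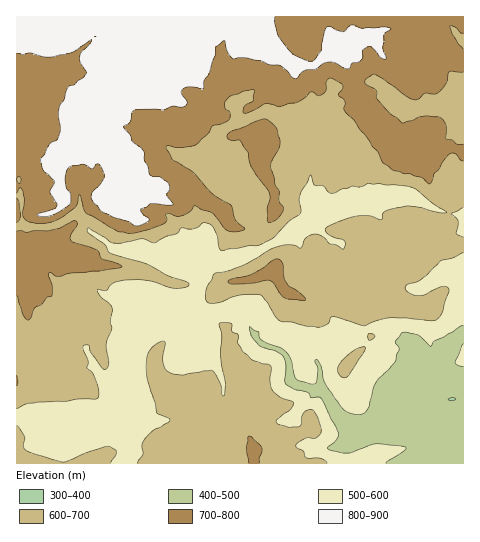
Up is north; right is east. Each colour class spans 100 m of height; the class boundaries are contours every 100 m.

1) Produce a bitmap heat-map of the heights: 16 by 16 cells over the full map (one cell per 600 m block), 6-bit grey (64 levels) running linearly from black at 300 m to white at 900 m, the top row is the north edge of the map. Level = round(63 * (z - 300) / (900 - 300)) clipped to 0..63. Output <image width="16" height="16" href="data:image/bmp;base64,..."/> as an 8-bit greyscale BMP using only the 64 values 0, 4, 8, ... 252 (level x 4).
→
<image width="16" height="16" href="data:image/bmp;base64,Qk02BQAAAAAAADYEAAAoAAAAEAAAABAAAAABAAgAAAAAAAABAAATCwAAEwsAAAABAAAAAAAAAAAAAAEBAQACAgIAAwMDAAQEBAAFBQUABgYGAAcHBwAICAgACQkJAAoKCgALCwsADAwMAA0NDQAODg4ADw8PABAQEAAREREAEhISABMTEwAUFBQAFRUVABYWFgAXFxcAGBgYABkZGQAaGhoAGxsbABwcHAAdHR0AHh4eAB8fHwAgICAAISEhACIiIgAjIyMAJCQkACUlJQAmJiYAJycnACgoKAApKSkAKioqACsrKwAsLCwALS0tAC4uLgAvLy8AMDAwADExMQAyMjIAMzMzADQ0NAA1NTUANjY2ADc3NwA4ODgAOTk5ADo6OgA7OzsAPDw8AD09PQA+Pj4APz8/AEBAQABBQUEAQkJCAENDQwBEREQARUVFAEZGRgBHR0cASEhIAElJSQBKSkoAS0tLAExMTABNTU0ATk5OAE9PTwBQUFAAUVFRAFJSUgBTU1MAVFRUAFVVVQBWVlYAV1dXAFhYWABZWVkAWlpaAFtbWwBcXFwAXV1dAF5eXgBfX18AYGBgAGFhYQBiYmIAY2NjAGRkZABlZWUAZmZmAGdnZwBoaGgAaWlpAGpqagBra2sAbGxsAG1tbQBubm4Ab29vAHBwcABxcXEAcnJyAHNzcwB0dHQAdXV1AHZ2dgB3d3cAeHh4AHl5eQB6enoAe3t7AHx8fAB9fX0Afn5+AH9/fwCAgIAAgYGBAIKCggCDg4MAhISEAIWFhQCGhoYAh4eHAIiIiACJiYkAioqKAIuLiwCMjIwAjY2NAI6OjgCPj48AkJCQAJGRkQCSkpIAk5OTAJSUlACVlZUAlpaWAJeXlwCYmJgAmZmZAJqamgCbm5sAnJycAJ2dnQCenp4An5+fAKCgoAChoaEAoqKiAKOjowCkpKQApaWlAKampgCnp6cAqKioAKmpqQCqqqoAq6urAKysrACtra0Arq6uAK+vrwCwsLAAsbGxALKysgCzs7MAtLS0ALW1tQC2trYAt7e3ALi4uAC5ubkAurq6ALu7uwC8vLwAvb29AL6+vgC/v78AwMDAAMHBwQDCwsIAw8PDAMTExADFxcUAxsbGAMfHxwDIyMgAycnJAMrKygDLy8sAzMzMAM3NzQDOzs4Az8/PANDQ0ADR0dEA0tLSANPT0wDU1NQA1dXVANbW1gDX19cA2NjYANnZ2QDa2toA29vbANzc3ADd3d0A3t7eAN/f3wDg4OAA4eHhAOLi4gDj4+MA5OTkAOXl5QDm5uYA5+fnAOjo6ADp6ekA6urqAOvr6wDs7OwA7e3tAO7u7gDv7+8A8PDwAPHx8QDy8vIA8/PzAPT09AD19fUA9vb2APf39wD4+PgA+fn5APr6+gD7+/sA/Pz8AP39/QD+/v4A////AIB8gHh4kJSYpIx4XFhUSDB4eHR0cISMjJSAfFBEODg0kIiEdHSIiIiQdFhgXEA8MJiMhHx8fHiIhGRgeHBQQEyckIR8eHhwfGBobGx4XFRUqJyUfHBsaHBojJSIhISIcLCklIiAeHCQnKiUjISEgHSwuLSMdHBoeICQiISEjJCAsLCUsLiUgKCgiHiAhIiMhLjQwODczLSopKB8fHh8hJTE2Mzk3LyopKigiIyMpKykyNjo6MSsqKSwpIiUpLi0qMTQ5OjMyMCopJyQnLyopKDMzNjo4ODUvLC8uKywsLig0NDY4Nzk4NDQ2NDYzMjIuOTk3Nzk5OTc3NDM1NTIuLA="/>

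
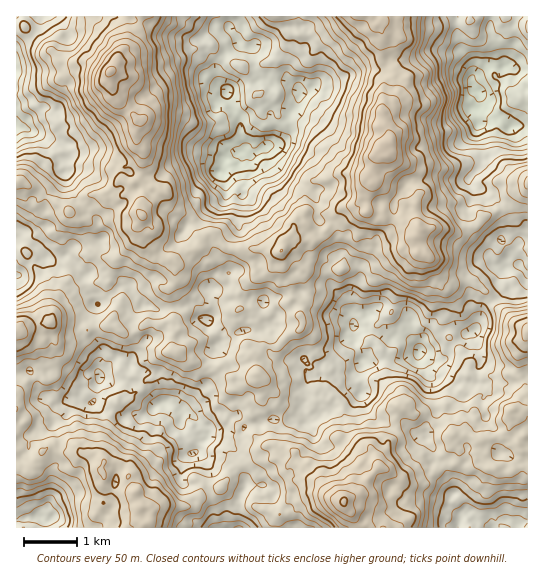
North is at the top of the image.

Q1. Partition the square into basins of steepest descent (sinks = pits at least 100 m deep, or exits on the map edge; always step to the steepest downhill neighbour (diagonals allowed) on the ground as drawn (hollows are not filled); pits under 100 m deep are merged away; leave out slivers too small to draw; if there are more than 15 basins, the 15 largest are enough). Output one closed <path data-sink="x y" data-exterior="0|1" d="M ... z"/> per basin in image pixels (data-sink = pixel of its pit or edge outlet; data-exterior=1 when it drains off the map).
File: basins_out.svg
<path data-sink="266 146" data-exterior="0" d="M369 16l-228 1-4 13-9 16-9 9-4 12-6 6 0 10 8 16 22 22-3 14 8 16-3 24 20 16-18 19 0 17 2 4 2 11 12 14 15 4 11-8 10-3 5-4 1-6 8-6 2 0 16 15 38 0 14 4 5-6 0-4 8-8 3-12 8-9 31 0 11-6 10-2 4-3 9-16 5-4-4-7 8-18 7-4-3-4 10-8-7-14-1-16 9-12 3-24-14-18 2-24z"/><path data-sink="477 91" data-exterior="0" d="M527 16l-157 0 2 6 6 3 5 8 0 28 12 13-3 25-9 12 1 16 7 14-10 8 3 4-5 2-4 7-6 13 4 7-5 4-13 19-10 2-11 6-8 2-20-3-11 10-4 13 7 5 12 0 2 2-1 11 3 4 11 3 9 8 8 1 3-12 11-12 0-6 10-27 13 0 6 5 16 3 18 9 23-1 16 4 17-5 10-11 18-7 14-14 8-4 3-5z"/><path data-sink="419 350" data-exterior="0" d="M379 212l-14 1-9 32-11 12-3 12-8-1-9-8-11-3-3-4 1-11-2-2-12 0-7-4-6 5 0 6 5-2 5 4 2 10 7 10 0 10 5 10-1 8-7 8-1 12 3 8-5 6-9 4-11 12-15 0-10 10 8 40-9 6 0 8 8 3 8 16 3 15 14 10 10-2 4 9 10 12 24 23 9 4 15-6 22-28 1-12 16-22-1-12 6-14 12 8 22-7 8 0 9 26 10 2 5-3 1-6 11-14 11-4 24 0 5-3 6-11 0-8-8-12 0-6 2-15 5-8 4-16-11-6-18-15-10-14-16-14-27 0-17-24-10-4-3-14 3-10-18-9-16-3z"/><path data-sink="17 275" data-exterior="1" d="M122 180l-17 15-14 0-8 10-13 7-44-28-10-2 0 148 6 1 21-8 8 0 4 2 22 4 36-4 12 8 8 0 17-10 13 1 11-3 3 8-5 8 0 13 14 10 23 9 12-2 12 12 20-2 4-2-4-18 10-10 15 0 11-12 9-4 5-6-2-7-13-13 4-10-4-8 1-10-5-8-3-16-2-1-4 5-4 12-10 7-5-2-3-9 1-16-27-1-16-15-6 2-10 14-10 3-11 8-12-3-15-15-2-11-2-4 0-12-3-2 0-11-8-12 0-7z"/><path data-sink="17 127" data-exterior="1" d="M129 16l-113 1 0 164 19 8 35 23 13-7 8-10 14 0 9-7 9-9 1-10 16-12 3-7-7-15 3-14-22-22-8-16 0-10 6-6 4-12 8-10z"/><path data-sink="163 402" data-exterior="0" d="M174 321l-11 3-13-1-17 10-8 1 6 1 8 9 7 4 19 5-9 8-4 17-5 2-4 7-14 13-14 5-14 33-1 15 4 9 14 3 10 10 11 31 11 3 12-5 24 3 21-16 14-3 8-14 9-9 8-1 16-8 16 0 11 8 13 3-7-14-10 2-14-10-3-15-8-16-8-3 1-9-4-1-10-12-4 0-3-11-11-11-7 2-11-1-17-8-14-10 0-13 5-8z"/><path data-sink="99 377" data-exterior="0" d="M51 323l-8 0-26 8 18 1 5 3 11 14 5 24-8 6 4 2 3 10-8 16-6 6-11 3-7 7-7-1 0 28 10-6 4 0 12 8 11-5 10 5 19 0 5 3 7-2 7 4 0-19 14-33 14-5 14-13 4-7 5-2 4-17 9-8-22-6-12-12-5 0-13-10-36 4-22-4z"/><path data-sink="491 527" data-exterior="1" d="M481 449l-6 4-8 0-8-4 0 9-4 5-10 2-28 18-7 1-9-4-5 13-11 8-8 0-8-5-12-1-12 5-1 3 17 25 166 0 1-59-9-2-12 6-6-1-12-6-4-12z"/><path data-sink="519 265" data-exterior="0" d="M527 187l-2 4-8 4-14 14-18 7-10 11-17 5-16-4-23 1-3 8 3 16 10 4 17 24 27 0 16 14 10 14 27 20 2 0z"/><path data-sink="39 517" data-exterior="0" d="M53 447l-8 2-14 19-15 1 1 59 126-1 1-2-5-7 1-11-5-9 0-5-22-2-9-6 0-10-3-4 3-10-5-5-5-3-7 2-5-3-19 0z"/><path data-sink="239 527" data-exterior="1" d="M278 456l-16 0-16 8-8 1-9 9-8 14-28 12-7 7-24-3-11 5 0 9-8 9 134 1 2-13 16-6 8-8 18-5 14 2-30-30-10-4-6 0z"/>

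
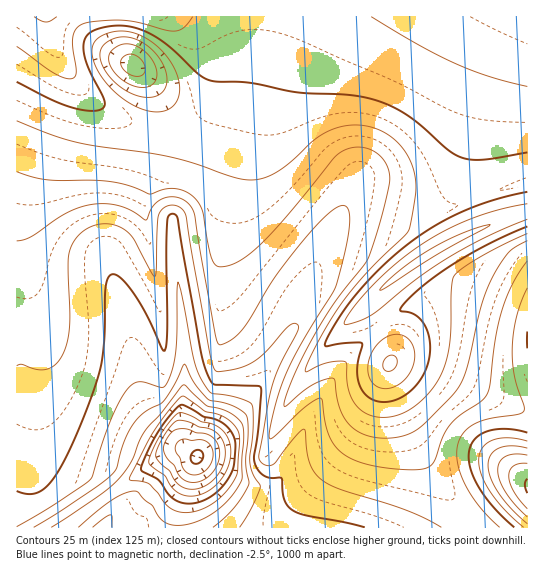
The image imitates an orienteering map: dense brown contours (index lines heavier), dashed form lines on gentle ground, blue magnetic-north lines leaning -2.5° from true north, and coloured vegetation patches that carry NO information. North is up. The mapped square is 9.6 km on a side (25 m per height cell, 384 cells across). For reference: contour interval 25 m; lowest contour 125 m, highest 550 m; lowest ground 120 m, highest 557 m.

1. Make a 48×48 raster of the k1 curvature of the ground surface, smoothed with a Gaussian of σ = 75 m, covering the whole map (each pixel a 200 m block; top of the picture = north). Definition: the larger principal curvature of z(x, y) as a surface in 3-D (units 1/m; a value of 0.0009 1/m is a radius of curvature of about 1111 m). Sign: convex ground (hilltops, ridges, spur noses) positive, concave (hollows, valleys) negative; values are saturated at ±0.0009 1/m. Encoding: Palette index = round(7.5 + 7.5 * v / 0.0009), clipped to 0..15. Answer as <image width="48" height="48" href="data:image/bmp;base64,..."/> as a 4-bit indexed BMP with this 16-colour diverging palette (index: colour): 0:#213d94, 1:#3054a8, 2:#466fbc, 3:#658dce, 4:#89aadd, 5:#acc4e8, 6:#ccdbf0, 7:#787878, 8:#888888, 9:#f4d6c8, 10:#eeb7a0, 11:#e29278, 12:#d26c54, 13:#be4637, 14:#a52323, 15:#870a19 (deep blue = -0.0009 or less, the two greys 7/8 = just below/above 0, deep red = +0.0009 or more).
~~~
<image width="48" height="48" href="data:image/bmp;base64,Qk32BAAAAAAAAHYAAAAoAAAAMAAAADAAAAABAAQAAAAAAIAEAAATCwAAEwsAABAAAAAAAAAAlD0hAKhUMAC8b0YAzo1lAN2qiQDoxKwA8NvMAHh4eACIiIgAyNb0AKC37gB4kuIAVGzSADdGvgAjI6UAGQqHAKiIh4vIiJmZmZmZmIiIiIiIiIiIiJq8ubyYiIi7iJmZmZmZmIiIiIiIiIiIiJu6h4rLiIiLuaqZmZmpmYiIiIiIiIiIiauod4iLypiIq6qYiImqmYiIiIiIiIiImqqXd4iImrupmauHZnibupiIiIiIiIiImqmHd4iIiImrqZmmRFec7aiIiIiIiIiJmZh3d4iIiIiJy4d5Q0Z6/5iIiIiIiIiJmYh3d4iIiIiInbZYdFZ5z5d4iIiIiIiJmIiHeIiIiIiIm+hVlmeJr7h4iIiIiIiIiIiImYiIiIiIidxmiXiZnfh3iIiIiIiIiIiZq4iIiIiIib+Hi4mZmfp3eIiYiIiIiImaqoiIiIiIiK6pmqmZmM+HeImZmIiIiImZmYiIiIiIiJ25msmZmJ+3d4mZmYiIiIiIiIiIiIiIiIzJmcmZiIv4d4maqZiIiIiIiIiIiIiIiIvJmdmYiIjth4iaupmIiIiIiIiIiIiIiIu4iMqIiIifuIiau6mIiIiIiIiIiIiIiIu4iMqIiIiL+YiJqqmIiIiIiIiIiIiIiIu4iMqIiIiIz5iJmpmIiIiIiIiIiIiIh4yoiMqIiIh4jvmIiZmIiIiIiIiIiIiIh42YeMqIiIh3iP+YiIiIiIiIiIiIiIiId42YeMmIiHd3iJ/5iIiIiIiIiIiIiIiId42HeMmIiHd3iIn/qIeIiIiIiIiIiHd3d52HeMmIiHd4iIie+4h3iIiIiIiIiHd3d6yIiciIiHd3iIiIz9mHeIiIiIiIiHd3iMt4iciIiId3iIiIi/+od3iIiIiIh3d3iNp4iciIiId3eIiIiJ3+mHd4iIiIh3d3eNl4iriIiIh3d4eIiIiv/ZiHd4iIiHd3eOh4iriIiIh3d3d4iIiIv/6oiIiIiHd3edhniriIiIiHd3d3iIiIiK7/2oiIiId3icdGi6iIiIiHd3d3iIiIiIib/4iIiIiIich3jJiIiIiId3d3eIiIiIiIiYiIiIiIiLuZy4iIiIiIiHd3eIiIiIiIiIiIiIiIiIq7qIiIiIiIiId3d4iIiIiIiIiIiIiIiIiIiIiIiIiIh3d3d4iIiIiIiIiIiIiIiIiIiIiIiIiIh3d3d4iIiIiIiIiIiIiIiIiIiIiIiIiIiHd3eIiIiIiIiIiIiIiIiIiIiIiIiIiIiId3iIiIiIiIiIiIiIiIiZmIiIiIiIiIiIiIiIiIiIiIiHiIiIiZqpmYiIiIiIiIiIiIiIiIiIiIiHiIiImrupmZiIiIiIiIiIiIiIiIiIiIiIiIiJu7qYmZmIiIiIiIiIiIiIiIiIiIiIiIiby5d3iZmIiIiIiIiIiIiIiIiIiIiIiIm7qGVmeZmIiIiIiIiIiIiIiIiIiIiIiJq6hmVWiamIiIiIiIiIiIiIiIiIiIiIiJqphmVWmqmIiIiIiIiIiIiIiIiIiIiIiJqZh2Vou6iIiIiIiIiIiIiIiIiIiIiIiJmZmHebupiIiIiIiIiIiIiIiIiIiIiIiJmZmZq8uYiIiIiIiIiIiIiIiIiIiIiA=="/>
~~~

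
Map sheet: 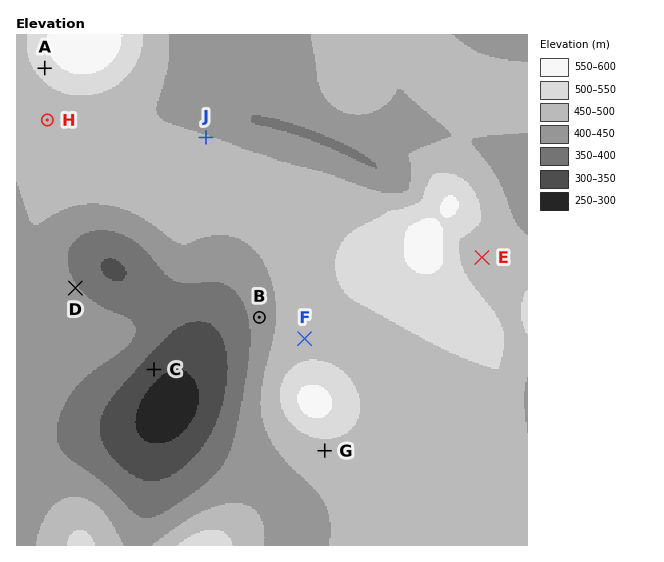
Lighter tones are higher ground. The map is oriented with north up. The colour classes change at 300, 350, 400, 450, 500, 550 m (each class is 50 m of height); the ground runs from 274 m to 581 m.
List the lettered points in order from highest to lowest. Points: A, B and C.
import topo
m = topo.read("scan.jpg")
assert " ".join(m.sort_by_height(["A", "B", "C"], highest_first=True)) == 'A B C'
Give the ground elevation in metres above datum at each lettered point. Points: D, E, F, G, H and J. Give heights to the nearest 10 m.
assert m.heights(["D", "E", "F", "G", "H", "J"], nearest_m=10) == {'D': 410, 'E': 460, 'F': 480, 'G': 480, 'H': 460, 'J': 450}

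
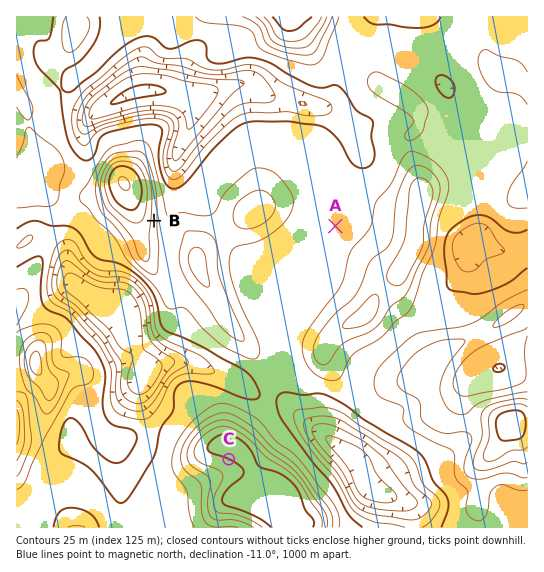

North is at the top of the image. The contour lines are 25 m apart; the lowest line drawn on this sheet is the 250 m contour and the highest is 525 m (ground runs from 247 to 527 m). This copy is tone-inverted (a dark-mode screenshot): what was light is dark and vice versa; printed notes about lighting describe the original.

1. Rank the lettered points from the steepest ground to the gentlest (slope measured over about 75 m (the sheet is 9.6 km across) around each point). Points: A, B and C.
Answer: B C A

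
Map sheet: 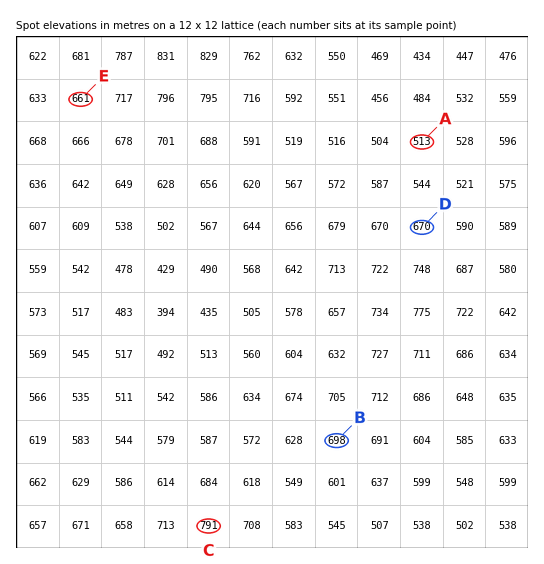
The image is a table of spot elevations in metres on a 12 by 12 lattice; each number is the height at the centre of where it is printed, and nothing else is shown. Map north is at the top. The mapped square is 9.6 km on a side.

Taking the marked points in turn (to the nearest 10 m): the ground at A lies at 510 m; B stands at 700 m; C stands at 790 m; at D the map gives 670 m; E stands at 660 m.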